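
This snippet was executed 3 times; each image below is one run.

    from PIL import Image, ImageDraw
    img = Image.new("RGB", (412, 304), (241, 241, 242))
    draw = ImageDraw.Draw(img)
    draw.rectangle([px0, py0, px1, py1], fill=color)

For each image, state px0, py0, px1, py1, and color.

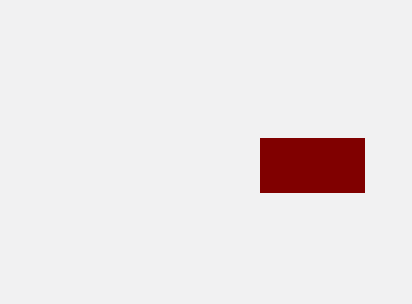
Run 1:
px0 = 260, py0 = 138, px1 = 364, py1 = 192, color = 'maroon'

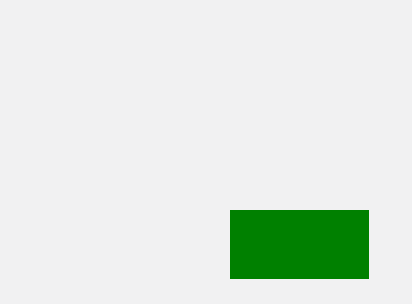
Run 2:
px0 = 230; py0 = 210; px1 = 368; py1 = 278; color = 'green'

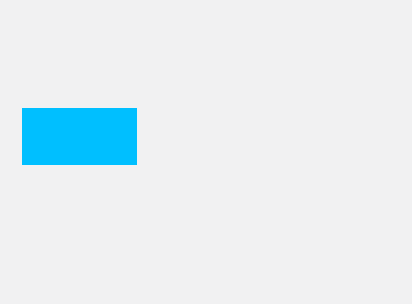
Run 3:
px0 = 22
py0 = 108
px1 = 136
py1 = 164
color = 'deepskyblue'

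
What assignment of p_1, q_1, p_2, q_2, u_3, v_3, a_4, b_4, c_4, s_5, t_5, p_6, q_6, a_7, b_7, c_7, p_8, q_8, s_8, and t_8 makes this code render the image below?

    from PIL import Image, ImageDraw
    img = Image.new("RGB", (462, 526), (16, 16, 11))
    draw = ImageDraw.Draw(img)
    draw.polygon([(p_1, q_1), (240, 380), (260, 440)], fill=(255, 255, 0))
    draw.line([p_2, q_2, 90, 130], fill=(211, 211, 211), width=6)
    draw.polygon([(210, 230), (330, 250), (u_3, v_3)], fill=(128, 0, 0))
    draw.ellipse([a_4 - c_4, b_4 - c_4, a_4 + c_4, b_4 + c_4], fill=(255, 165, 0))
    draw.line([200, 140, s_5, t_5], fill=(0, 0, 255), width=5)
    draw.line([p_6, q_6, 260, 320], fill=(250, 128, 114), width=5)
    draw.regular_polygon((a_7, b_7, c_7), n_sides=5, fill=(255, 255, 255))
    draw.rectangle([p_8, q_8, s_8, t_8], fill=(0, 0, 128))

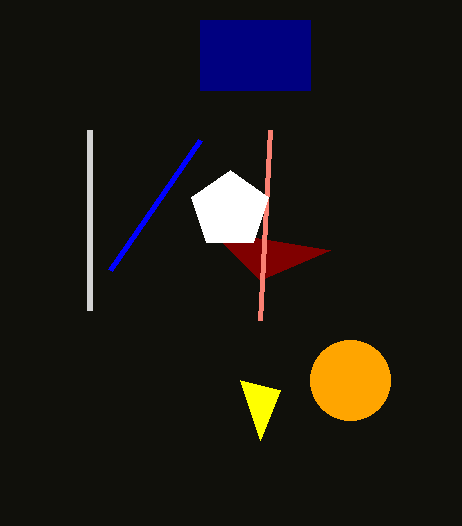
p_1 = 280, q_1 = 390, p_2 = 90, q_2 = 310, u_3 = 260, v_3 = 280, a_4 = 350, b_4 = 380, c_4 = 40, s_5 = 110, t_5 = 270, p_6 = 270, q_6 = 130, a_7 = 230, b_7 = 210, c_7 = 40, p_8 = 200, q_8 = 20, s_8 = 310, t_8 = 90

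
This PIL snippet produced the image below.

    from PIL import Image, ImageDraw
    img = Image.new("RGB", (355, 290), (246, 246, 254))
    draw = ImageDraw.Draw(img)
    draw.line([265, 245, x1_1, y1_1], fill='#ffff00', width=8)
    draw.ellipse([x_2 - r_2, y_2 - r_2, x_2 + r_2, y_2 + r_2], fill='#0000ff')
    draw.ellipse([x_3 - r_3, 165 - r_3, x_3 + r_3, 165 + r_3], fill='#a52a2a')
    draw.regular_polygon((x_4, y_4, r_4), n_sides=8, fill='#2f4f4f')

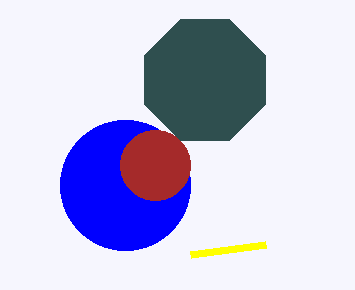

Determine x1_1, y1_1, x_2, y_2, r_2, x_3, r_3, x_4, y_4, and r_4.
x1_1 = 190
y1_1 = 255
x_2 = 125
y_2 = 185
r_2 = 65
x_3 = 155
r_3 = 35
x_4 = 205
y_4 = 80
r_4 = 65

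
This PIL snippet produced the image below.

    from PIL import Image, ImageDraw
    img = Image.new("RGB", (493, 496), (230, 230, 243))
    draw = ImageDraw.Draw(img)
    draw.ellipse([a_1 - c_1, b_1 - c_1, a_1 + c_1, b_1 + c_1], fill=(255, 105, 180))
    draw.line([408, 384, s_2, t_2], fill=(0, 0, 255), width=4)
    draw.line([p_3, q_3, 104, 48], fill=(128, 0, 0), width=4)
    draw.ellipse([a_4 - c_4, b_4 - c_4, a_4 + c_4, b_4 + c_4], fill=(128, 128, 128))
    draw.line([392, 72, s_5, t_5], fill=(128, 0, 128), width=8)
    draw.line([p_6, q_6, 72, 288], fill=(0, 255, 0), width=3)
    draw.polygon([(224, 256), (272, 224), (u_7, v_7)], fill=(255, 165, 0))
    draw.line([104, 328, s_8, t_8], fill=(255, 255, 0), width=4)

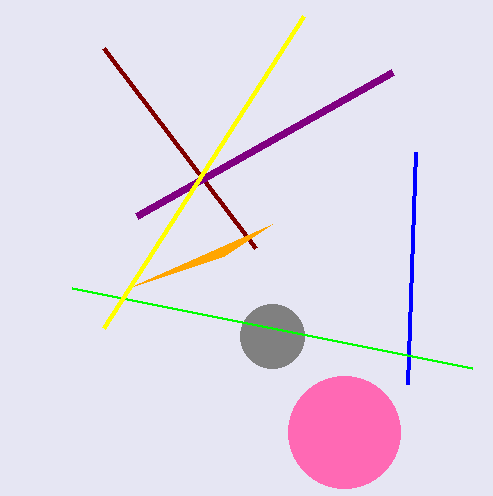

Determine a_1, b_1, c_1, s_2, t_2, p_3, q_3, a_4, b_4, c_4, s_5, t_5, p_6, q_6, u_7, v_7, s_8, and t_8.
a_1 = 344, b_1 = 432, c_1 = 56, s_2 = 416, t_2 = 152, p_3 = 256, q_3 = 248, a_4 = 272, b_4 = 336, c_4 = 32, s_5 = 136, t_5 = 216, p_6 = 472, q_6 = 368, u_7 = 128, v_7 = 288, s_8 = 304, t_8 = 16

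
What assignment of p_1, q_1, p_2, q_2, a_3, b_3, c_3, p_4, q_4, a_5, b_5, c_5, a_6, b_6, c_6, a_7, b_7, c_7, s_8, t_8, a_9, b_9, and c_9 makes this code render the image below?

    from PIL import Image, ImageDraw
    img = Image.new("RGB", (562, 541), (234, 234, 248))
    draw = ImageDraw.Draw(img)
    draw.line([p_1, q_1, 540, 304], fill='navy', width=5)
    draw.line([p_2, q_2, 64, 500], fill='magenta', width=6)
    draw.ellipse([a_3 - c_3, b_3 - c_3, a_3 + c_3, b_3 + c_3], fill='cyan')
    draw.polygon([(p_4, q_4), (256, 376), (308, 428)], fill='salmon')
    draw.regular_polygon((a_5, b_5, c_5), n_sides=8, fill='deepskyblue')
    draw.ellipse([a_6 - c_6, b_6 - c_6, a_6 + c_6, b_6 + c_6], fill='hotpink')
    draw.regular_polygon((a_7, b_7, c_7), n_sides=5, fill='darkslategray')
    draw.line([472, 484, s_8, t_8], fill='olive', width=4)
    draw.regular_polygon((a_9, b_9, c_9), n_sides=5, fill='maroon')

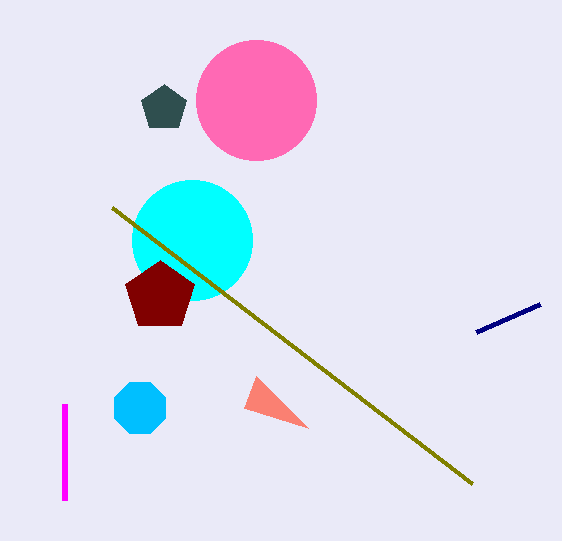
p_1 = 476
q_1 = 332
p_2 = 64
q_2 = 404
a_3 = 192
b_3 = 240
c_3 = 60
p_4 = 244
q_4 = 408
a_5 = 140
b_5 = 408
c_5 = 28
a_6 = 256
b_6 = 100
c_6 = 60
a_7 = 164
b_7 = 108
c_7 = 24
s_8 = 112
t_8 = 208
a_9 = 160
b_9 = 296
c_9 = 36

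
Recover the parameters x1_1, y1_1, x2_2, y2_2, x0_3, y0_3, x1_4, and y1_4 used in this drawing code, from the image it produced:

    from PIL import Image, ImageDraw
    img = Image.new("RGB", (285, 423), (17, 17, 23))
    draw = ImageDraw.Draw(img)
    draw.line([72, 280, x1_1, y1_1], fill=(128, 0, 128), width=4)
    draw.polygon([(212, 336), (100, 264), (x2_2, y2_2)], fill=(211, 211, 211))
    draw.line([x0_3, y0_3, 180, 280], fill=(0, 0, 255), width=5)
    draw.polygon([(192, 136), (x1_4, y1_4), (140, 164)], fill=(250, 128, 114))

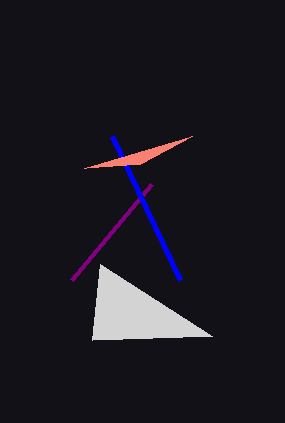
x1_1 = 152; y1_1 = 184; x2_2 = 92; y2_2 = 340; x0_3 = 112; y0_3 = 136; x1_4 = 84; y1_4 = 168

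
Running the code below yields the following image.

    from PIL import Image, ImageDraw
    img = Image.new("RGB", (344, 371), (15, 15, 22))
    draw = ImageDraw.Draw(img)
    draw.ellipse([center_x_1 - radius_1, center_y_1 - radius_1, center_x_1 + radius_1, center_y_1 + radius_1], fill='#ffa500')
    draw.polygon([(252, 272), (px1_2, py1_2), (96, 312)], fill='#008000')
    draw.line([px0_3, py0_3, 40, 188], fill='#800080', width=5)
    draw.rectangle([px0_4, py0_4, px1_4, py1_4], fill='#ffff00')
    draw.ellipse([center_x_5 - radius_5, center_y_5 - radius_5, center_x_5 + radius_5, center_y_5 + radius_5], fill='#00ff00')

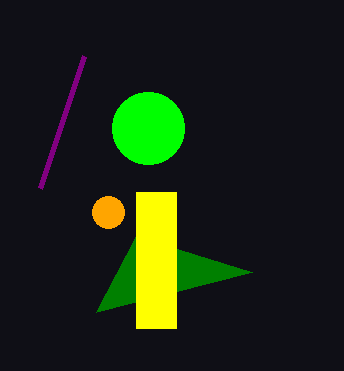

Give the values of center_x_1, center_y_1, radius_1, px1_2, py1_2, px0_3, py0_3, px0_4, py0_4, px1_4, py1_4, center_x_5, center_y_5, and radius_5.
center_x_1 = 108; center_y_1 = 212; radius_1 = 16; px1_2 = 136; py1_2 = 236; px0_3 = 84; py0_3 = 56; px0_4 = 136; py0_4 = 192; px1_4 = 176; py1_4 = 328; center_x_5 = 148; center_y_5 = 128; radius_5 = 36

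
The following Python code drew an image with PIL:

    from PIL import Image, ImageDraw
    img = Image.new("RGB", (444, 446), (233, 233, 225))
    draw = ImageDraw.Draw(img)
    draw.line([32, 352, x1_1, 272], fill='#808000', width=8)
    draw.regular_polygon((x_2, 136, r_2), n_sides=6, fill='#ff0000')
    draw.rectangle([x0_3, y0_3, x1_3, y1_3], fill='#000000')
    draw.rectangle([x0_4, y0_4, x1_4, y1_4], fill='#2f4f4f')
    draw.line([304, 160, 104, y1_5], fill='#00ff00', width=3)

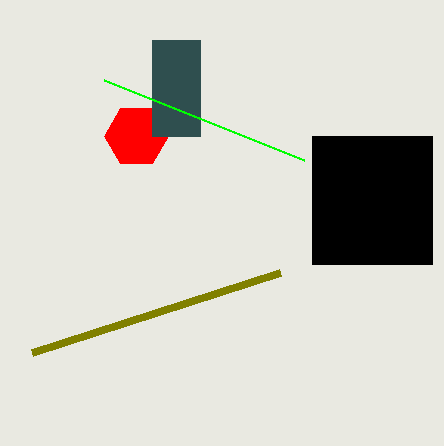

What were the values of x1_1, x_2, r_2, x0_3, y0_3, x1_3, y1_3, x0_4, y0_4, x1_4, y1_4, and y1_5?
x1_1 = 280, x_2 = 136, r_2 = 32, x0_3 = 312, y0_3 = 136, x1_3 = 432, y1_3 = 264, x0_4 = 152, y0_4 = 40, x1_4 = 200, y1_4 = 136, y1_5 = 80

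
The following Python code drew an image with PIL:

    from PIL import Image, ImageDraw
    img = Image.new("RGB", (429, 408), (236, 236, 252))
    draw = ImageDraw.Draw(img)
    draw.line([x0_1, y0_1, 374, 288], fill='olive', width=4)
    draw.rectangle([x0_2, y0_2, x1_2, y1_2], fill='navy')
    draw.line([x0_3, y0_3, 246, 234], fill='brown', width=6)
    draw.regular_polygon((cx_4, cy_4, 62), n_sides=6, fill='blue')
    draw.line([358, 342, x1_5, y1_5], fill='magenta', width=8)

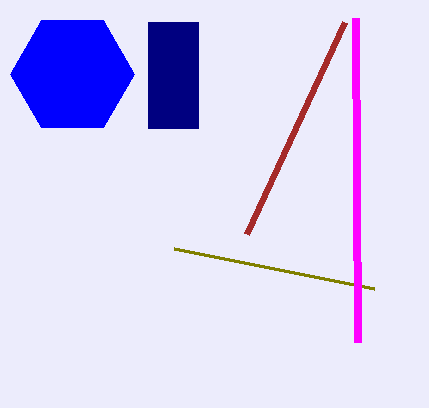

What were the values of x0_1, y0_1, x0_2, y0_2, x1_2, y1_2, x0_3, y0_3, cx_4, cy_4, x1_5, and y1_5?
x0_1 = 174, y0_1 = 248, x0_2 = 148, y0_2 = 22, x1_2 = 198, y1_2 = 128, x0_3 = 344, y0_3 = 22, cx_4 = 72, cy_4 = 74, x1_5 = 356, y1_5 = 18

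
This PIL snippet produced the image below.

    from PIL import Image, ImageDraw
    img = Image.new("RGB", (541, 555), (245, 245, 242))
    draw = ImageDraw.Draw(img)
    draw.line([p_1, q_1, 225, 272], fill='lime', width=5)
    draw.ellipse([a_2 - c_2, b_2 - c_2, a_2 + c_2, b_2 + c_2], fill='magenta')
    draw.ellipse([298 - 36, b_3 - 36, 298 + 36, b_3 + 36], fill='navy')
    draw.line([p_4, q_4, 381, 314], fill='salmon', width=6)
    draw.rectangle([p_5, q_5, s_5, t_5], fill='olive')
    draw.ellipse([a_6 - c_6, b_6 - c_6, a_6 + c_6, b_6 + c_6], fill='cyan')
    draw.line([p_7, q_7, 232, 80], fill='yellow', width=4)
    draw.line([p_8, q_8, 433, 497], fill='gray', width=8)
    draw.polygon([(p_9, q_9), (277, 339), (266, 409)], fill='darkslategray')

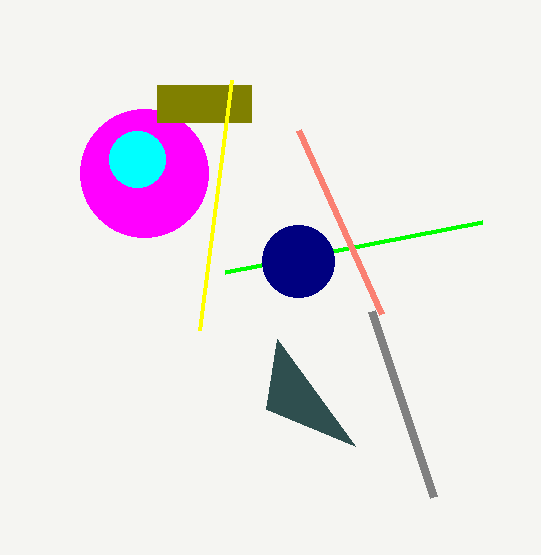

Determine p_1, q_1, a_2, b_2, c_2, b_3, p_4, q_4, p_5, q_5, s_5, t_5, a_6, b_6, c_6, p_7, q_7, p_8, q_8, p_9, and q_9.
p_1 = 482, q_1 = 222, a_2 = 144, b_2 = 173, c_2 = 64, b_3 = 261, p_4 = 298, q_4 = 130, p_5 = 157, q_5 = 85, s_5 = 251, t_5 = 122, a_6 = 137, b_6 = 159, c_6 = 28, p_7 = 200, q_7 = 330, p_8 = 371, q_8 = 311, p_9 = 355, q_9 = 446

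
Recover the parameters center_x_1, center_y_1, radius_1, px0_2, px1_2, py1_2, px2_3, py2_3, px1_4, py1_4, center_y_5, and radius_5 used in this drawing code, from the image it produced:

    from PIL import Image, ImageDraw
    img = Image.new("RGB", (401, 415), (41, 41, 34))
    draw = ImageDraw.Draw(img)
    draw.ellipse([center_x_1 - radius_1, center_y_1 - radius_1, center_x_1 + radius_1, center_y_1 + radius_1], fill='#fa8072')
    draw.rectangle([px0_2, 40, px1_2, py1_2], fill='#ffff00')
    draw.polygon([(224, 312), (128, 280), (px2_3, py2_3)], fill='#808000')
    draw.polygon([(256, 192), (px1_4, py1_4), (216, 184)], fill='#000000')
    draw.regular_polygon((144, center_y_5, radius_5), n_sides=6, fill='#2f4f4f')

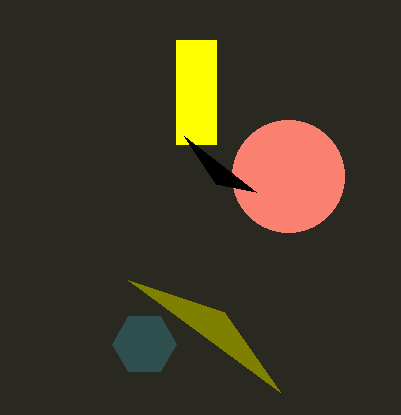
center_x_1 = 288; center_y_1 = 176; radius_1 = 56; px0_2 = 176; px1_2 = 216; py1_2 = 144; px2_3 = 280; py2_3 = 392; px1_4 = 184; py1_4 = 136; center_y_5 = 344; radius_5 = 32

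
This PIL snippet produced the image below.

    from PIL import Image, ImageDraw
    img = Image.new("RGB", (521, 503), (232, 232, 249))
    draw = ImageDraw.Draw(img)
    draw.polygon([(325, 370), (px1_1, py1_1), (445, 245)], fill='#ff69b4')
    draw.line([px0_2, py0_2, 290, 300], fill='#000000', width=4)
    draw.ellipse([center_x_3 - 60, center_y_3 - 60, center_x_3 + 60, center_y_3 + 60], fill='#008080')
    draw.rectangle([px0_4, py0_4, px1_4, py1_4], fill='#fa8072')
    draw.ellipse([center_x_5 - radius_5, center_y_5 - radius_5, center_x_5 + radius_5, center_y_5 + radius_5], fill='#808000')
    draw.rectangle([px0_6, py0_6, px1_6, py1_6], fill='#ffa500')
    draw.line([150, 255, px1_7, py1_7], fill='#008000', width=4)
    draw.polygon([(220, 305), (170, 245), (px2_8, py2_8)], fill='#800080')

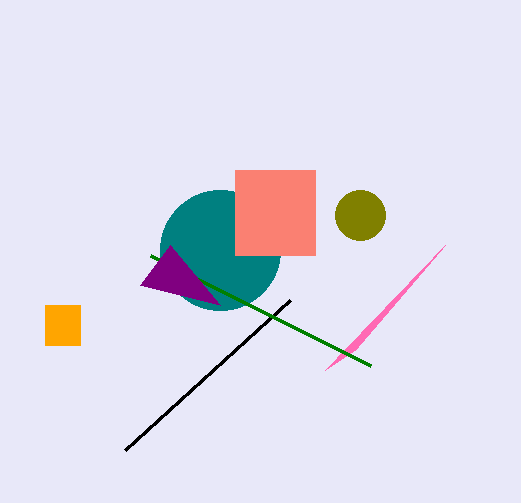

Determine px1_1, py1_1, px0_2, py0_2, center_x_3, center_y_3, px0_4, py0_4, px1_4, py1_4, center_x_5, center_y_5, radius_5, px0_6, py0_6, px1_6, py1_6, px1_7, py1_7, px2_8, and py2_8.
px1_1 = 355, py1_1 = 350, px0_2 = 125, py0_2 = 450, center_x_3 = 220, center_y_3 = 250, px0_4 = 235, py0_4 = 170, px1_4 = 315, py1_4 = 255, center_x_5 = 360, center_y_5 = 215, radius_5 = 25, px0_6 = 45, py0_6 = 305, px1_6 = 80, py1_6 = 345, px1_7 = 370, py1_7 = 365, px2_8 = 140, py2_8 = 285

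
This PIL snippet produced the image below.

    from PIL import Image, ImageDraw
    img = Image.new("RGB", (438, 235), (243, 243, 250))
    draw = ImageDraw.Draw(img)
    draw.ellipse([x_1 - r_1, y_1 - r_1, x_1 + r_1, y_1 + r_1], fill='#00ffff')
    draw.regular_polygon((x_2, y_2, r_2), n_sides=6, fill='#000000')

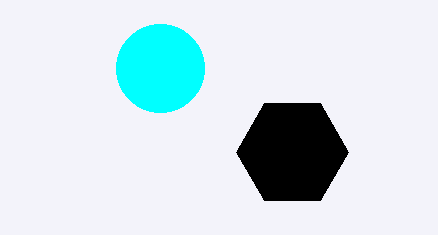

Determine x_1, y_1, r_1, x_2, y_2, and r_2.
x_1 = 160; y_1 = 68; r_1 = 44; x_2 = 292; y_2 = 152; r_2 = 56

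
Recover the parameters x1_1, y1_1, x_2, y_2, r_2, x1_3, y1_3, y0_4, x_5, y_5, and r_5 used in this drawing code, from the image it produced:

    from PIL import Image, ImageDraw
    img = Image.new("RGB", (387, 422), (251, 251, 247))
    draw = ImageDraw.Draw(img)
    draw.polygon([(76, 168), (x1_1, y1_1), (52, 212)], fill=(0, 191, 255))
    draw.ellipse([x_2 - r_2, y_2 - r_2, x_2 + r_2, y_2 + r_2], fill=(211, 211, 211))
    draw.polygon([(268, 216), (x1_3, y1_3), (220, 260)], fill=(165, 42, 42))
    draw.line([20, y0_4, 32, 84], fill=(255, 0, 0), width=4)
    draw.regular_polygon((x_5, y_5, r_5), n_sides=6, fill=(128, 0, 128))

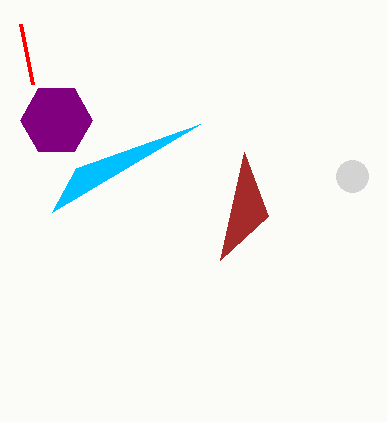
x1_1 = 200, y1_1 = 124, x_2 = 352, y_2 = 176, r_2 = 16, x1_3 = 244, y1_3 = 152, y0_4 = 24, x_5 = 56, y_5 = 120, r_5 = 36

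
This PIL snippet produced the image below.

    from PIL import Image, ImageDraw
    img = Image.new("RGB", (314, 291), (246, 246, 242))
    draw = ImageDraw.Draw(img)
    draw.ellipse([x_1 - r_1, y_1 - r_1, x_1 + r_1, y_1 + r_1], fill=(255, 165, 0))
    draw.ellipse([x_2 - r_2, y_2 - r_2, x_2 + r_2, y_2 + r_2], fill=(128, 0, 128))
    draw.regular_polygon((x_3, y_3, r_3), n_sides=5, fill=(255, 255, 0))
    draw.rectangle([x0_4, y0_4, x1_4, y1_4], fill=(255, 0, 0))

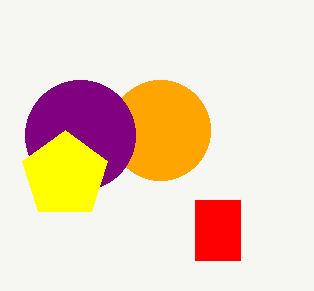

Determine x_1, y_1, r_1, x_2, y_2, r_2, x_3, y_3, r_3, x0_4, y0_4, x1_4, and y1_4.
x_1 = 160, y_1 = 130, r_1 = 50, x_2 = 80, y_2 = 135, r_2 = 55, x_3 = 65, y_3 = 175, r_3 = 45, x0_4 = 195, y0_4 = 200, x1_4 = 240, y1_4 = 260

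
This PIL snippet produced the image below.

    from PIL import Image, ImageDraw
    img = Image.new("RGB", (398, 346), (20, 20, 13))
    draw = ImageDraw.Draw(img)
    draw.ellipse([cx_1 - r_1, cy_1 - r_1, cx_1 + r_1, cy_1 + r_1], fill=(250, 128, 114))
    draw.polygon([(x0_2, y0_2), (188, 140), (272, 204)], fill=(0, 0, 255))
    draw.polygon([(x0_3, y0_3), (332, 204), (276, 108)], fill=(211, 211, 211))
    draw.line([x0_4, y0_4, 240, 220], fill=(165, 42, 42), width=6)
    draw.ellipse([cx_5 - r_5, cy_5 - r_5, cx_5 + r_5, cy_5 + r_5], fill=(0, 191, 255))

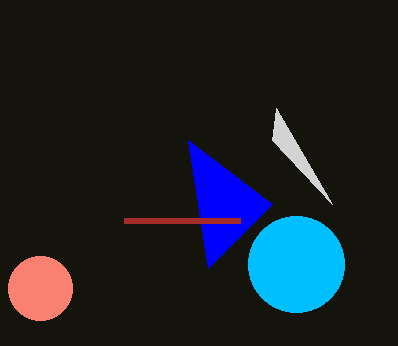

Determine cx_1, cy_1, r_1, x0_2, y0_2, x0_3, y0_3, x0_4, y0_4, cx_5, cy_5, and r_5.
cx_1 = 40; cy_1 = 288; r_1 = 32; x0_2 = 208; y0_2 = 268; x0_3 = 272; y0_3 = 140; x0_4 = 124; y0_4 = 220; cx_5 = 296; cy_5 = 264; r_5 = 48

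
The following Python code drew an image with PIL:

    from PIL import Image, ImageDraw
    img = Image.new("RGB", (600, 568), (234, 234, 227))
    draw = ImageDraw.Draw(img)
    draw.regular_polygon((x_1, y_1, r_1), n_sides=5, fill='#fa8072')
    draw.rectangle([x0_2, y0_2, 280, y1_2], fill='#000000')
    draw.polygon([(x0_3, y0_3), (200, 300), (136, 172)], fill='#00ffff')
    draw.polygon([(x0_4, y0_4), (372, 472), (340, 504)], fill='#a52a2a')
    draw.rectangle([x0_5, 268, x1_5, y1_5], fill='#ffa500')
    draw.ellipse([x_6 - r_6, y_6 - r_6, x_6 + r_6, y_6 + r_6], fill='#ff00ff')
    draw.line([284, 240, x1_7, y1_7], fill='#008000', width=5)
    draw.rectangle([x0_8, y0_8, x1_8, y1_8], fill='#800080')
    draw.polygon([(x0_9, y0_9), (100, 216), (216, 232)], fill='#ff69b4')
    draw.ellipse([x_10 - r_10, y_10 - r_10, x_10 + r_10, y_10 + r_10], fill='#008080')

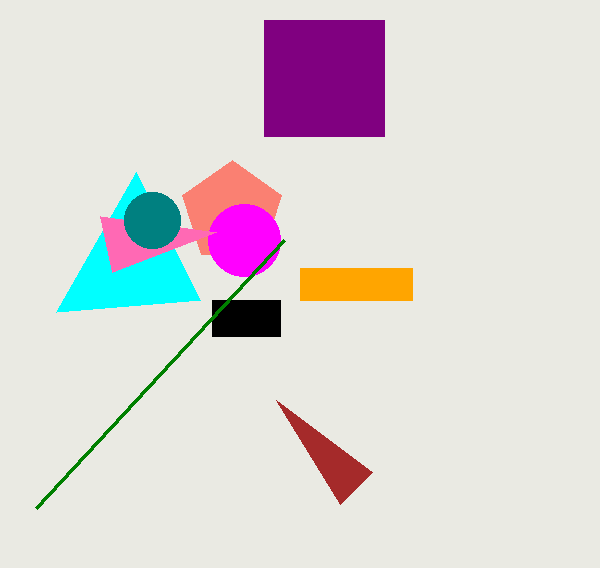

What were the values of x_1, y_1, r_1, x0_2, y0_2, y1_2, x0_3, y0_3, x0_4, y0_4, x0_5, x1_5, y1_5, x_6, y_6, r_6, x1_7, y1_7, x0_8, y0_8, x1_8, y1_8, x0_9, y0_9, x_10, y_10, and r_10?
x_1 = 232, y_1 = 212, r_1 = 52, x0_2 = 212, y0_2 = 300, y1_2 = 336, x0_3 = 56, y0_3 = 312, x0_4 = 276, y0_4 = 400, x0_5 = 300, x1_5 = 412, y1_5 = 300, x_6 = 244, y_6 = 240, r_6 = 36, x1_7 = 36, y1_7 = 508, x0_8 = 264, y0_8 = 20, x1_8 = 384, y1_8 = 136, x0_9 = 112, y0_9 = 272, x_10 = 152, y_10 = 220, r_10 = 28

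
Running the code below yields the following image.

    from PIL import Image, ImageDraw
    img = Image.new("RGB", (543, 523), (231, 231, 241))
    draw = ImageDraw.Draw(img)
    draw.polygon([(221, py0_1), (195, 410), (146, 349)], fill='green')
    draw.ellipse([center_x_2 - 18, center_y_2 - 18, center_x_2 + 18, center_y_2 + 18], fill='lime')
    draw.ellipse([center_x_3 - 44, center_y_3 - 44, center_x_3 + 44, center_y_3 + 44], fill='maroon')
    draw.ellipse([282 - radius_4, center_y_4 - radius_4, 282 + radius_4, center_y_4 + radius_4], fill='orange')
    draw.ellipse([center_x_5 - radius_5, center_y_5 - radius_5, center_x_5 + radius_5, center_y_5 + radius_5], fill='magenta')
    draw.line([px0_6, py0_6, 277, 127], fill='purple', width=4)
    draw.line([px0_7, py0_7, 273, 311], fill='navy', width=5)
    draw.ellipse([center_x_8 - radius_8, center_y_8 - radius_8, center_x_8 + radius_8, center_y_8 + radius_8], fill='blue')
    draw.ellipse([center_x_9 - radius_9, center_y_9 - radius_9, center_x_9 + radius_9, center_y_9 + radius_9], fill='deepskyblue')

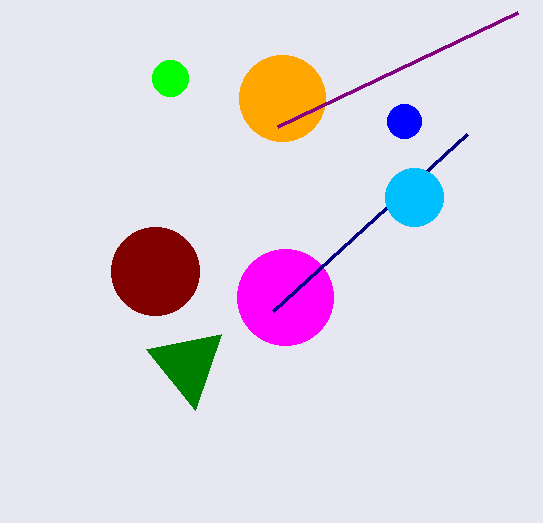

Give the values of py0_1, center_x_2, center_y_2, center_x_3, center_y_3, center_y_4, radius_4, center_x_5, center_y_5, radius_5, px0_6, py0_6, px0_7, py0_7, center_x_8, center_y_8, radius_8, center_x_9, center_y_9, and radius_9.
py0_1 = 334
center_x_2 = 170
center_y_2 = 78
center_x_3 = 155
center_y_3 = 271
center_y_4 = 98
radius_4 = 43
center_x_5 = 285
center_y_5 = 297
radius_5 = 48
px0_6 = 517
py0_6 = 13
px0_7 = 467
py0_7 = 134
center_x_8 = 404
center_y_8 = 121
radius_8 = 17
center_x_9 = 414
center_y_9 = 197
radius_9 = 29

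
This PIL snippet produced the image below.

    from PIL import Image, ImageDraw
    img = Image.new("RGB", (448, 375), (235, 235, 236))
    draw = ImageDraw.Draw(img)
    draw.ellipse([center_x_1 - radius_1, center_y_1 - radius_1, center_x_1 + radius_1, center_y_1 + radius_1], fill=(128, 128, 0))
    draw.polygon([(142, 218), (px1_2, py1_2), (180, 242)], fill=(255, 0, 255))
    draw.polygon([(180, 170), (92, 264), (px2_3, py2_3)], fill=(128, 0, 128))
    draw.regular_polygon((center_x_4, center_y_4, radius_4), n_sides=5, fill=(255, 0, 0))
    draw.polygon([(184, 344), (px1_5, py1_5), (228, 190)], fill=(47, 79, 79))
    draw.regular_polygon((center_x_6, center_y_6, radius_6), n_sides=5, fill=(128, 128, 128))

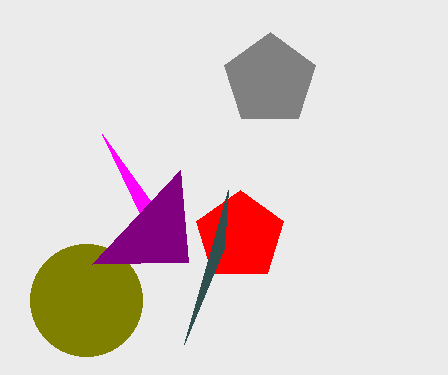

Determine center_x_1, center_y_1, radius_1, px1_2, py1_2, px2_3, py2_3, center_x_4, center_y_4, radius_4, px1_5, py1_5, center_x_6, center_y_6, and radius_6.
center_x_1 = 86
center_y_1 = 300
radius_1 = 56
px1_2 = 102
py1_2 = 134
px2_3 = 188
py2_3 = 262
center_x_4 = 240
center_y_4 = 236
radius_4 = 46
px1_5 = 224
py1_5 = 248
center_x_6 = 270
center_y_6 = 80
radius_6 = 48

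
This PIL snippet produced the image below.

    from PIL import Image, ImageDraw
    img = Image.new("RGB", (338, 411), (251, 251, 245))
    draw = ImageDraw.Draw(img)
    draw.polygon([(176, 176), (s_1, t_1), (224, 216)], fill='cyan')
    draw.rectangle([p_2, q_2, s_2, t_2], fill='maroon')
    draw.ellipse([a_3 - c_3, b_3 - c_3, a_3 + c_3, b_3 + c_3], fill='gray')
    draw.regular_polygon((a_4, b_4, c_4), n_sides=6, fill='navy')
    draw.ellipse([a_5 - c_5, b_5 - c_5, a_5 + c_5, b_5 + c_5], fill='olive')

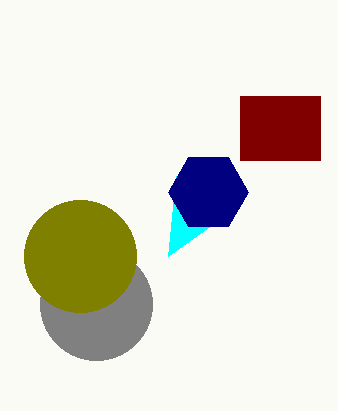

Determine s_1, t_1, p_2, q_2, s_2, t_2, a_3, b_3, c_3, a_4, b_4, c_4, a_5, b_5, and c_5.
s_1 = 168; t_1 = 256; p_2 = 240; q_2 = 96; s_2 = 320; t_2 = 160; a_3 = 96; b_3 = 304; c_3 = 56; a_4 = 208; b_4 = 192; c_4 = 40; a_5 = 80; b_5 = 256; c_5 = 56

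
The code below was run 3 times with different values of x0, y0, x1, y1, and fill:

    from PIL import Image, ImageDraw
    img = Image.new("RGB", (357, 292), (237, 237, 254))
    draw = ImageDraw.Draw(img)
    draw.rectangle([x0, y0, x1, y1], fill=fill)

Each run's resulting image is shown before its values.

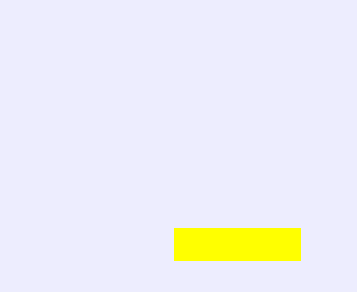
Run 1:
x0 = 174; y0 = 228; x1 = 300; y1 = 260; fill = 'yellow'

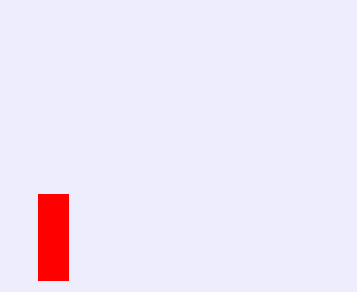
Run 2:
x0 = 38
y0 = 194
x1 = 68
y1 = 280
fill = 'red'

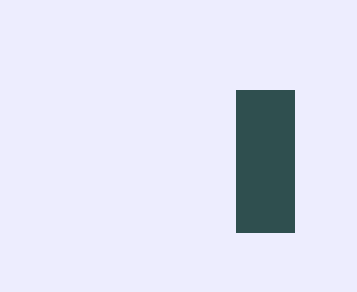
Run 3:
x0 = 236, y0 = 90, x1 = 294, y1 = 232, fill = 'darkslategray'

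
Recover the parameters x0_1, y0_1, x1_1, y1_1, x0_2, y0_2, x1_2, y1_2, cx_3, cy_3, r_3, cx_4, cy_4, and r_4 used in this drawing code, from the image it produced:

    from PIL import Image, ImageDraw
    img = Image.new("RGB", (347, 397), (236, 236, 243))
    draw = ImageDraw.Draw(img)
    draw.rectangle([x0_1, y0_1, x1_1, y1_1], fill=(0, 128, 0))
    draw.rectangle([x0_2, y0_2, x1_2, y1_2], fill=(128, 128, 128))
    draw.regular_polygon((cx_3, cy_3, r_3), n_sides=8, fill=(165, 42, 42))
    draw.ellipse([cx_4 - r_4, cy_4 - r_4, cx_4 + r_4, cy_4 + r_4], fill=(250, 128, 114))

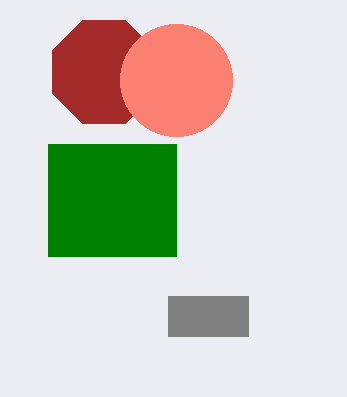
x0_1 = 48
y0_1 = 144
x1_1 = 176
y1_1 = 256
x0_2 = 168
y0_2 = 296
x1_2 = 248
y1_2 = 336
cx_3 = 104
cy_3 = 72
r_3 = 56
cx_4 = 176
cy_4 = 80
r_4 = 56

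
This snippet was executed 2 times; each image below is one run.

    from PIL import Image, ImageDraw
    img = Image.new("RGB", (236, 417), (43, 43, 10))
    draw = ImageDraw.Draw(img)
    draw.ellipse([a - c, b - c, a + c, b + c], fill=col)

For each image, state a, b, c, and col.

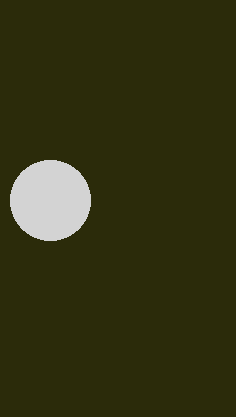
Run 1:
a = 50, b = 200, c = 40, col = 'lightgray'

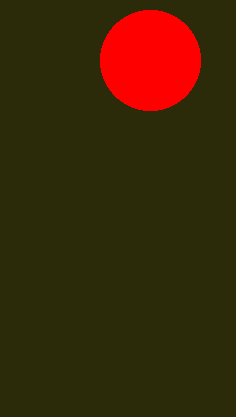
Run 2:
a = 150; b = 60; c = 50; col = 'red'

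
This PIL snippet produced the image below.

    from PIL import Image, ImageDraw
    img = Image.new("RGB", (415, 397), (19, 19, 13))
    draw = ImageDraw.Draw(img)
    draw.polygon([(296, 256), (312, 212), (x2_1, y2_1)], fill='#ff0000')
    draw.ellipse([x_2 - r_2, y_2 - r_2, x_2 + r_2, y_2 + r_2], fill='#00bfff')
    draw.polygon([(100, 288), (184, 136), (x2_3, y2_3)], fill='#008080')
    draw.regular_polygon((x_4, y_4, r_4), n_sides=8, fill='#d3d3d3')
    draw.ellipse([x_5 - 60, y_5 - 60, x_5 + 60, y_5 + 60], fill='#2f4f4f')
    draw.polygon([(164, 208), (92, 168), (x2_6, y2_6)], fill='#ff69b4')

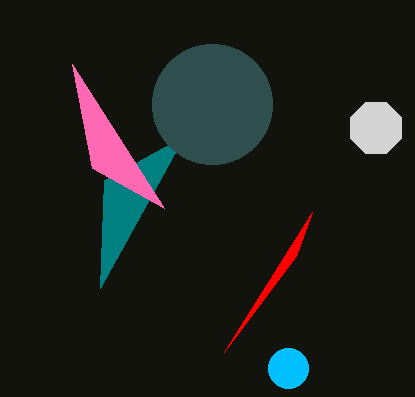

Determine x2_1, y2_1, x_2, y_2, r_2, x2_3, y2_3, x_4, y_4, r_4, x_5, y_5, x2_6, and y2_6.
x2_1 = 224
y2_1 = 352
x_2 = 288
y_2 = 368
r_2 = 20
x2_3 = 104
y2_3 = 180
x_4 = 376
y_4 = 128
r_4 = 28
x_5 = 212
y_5 = 104
x2_6 = 72
y2_6 = 64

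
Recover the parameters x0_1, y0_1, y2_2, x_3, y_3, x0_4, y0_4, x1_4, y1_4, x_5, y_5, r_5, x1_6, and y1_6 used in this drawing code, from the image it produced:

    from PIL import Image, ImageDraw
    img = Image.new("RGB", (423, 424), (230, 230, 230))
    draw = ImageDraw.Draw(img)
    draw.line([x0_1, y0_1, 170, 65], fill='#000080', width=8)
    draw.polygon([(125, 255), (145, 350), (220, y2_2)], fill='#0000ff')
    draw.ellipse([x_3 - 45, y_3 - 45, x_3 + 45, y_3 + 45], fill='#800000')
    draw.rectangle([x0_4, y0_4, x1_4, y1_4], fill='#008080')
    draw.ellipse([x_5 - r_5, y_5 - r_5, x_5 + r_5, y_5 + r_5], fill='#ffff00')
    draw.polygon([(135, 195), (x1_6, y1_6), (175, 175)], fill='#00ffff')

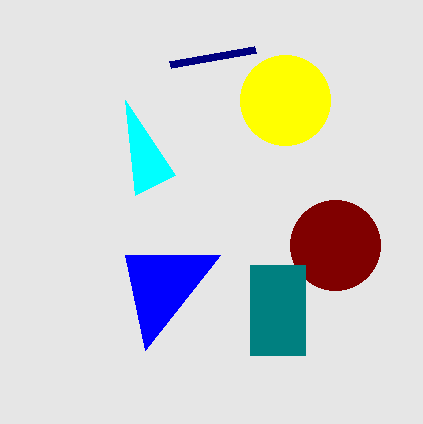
x0_1 = 255; y0_1 = 50; y2_2 = 255; x_3 = 335; y_3 = 245; x0_4 = 250; y0_4 = 265; x1_4 = 305; y1_4 = 355; x_5 = 285; y_5 = 100; r_5 = 45; x1_6 = 125; y1_6 = 100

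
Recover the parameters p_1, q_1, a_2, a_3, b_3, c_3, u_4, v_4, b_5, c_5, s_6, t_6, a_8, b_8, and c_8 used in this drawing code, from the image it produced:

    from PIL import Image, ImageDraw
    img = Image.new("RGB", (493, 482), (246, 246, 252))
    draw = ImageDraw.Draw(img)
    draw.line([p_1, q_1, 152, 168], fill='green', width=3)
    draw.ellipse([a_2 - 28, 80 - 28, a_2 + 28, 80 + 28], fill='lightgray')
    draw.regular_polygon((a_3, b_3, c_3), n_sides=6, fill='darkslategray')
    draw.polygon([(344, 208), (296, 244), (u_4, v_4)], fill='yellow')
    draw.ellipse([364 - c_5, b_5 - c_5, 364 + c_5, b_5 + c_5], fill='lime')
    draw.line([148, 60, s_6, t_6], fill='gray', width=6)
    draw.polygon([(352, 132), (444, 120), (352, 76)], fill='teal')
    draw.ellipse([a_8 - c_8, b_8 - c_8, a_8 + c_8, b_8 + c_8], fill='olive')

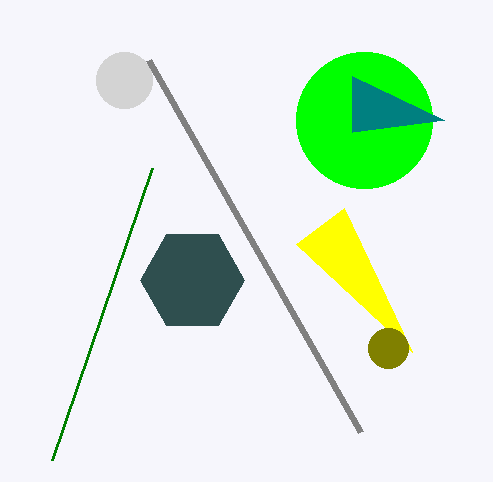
p_1 = 52
q_1 = 460
a_2 = 124
a_3 = 192
b_3 = 280
c_3 = 52
u_4 = 412
v_4 = 352
b_5 = 120
c_5 = 68
s_6 = 360
t_6 = 432
a_8 = 388
b_8 = 348
c_8 = 20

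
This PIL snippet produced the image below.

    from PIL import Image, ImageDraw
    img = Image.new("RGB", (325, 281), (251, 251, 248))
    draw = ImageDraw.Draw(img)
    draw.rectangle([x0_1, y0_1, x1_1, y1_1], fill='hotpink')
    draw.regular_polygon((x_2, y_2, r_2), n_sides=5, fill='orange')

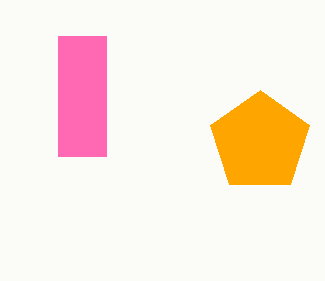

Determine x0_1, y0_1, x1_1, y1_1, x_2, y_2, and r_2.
x0_1 = 58, y0_1 = 36, x1_1 = 106, y1_1 = 156, x_2 = 260, y_2 = 142, r_2 = 52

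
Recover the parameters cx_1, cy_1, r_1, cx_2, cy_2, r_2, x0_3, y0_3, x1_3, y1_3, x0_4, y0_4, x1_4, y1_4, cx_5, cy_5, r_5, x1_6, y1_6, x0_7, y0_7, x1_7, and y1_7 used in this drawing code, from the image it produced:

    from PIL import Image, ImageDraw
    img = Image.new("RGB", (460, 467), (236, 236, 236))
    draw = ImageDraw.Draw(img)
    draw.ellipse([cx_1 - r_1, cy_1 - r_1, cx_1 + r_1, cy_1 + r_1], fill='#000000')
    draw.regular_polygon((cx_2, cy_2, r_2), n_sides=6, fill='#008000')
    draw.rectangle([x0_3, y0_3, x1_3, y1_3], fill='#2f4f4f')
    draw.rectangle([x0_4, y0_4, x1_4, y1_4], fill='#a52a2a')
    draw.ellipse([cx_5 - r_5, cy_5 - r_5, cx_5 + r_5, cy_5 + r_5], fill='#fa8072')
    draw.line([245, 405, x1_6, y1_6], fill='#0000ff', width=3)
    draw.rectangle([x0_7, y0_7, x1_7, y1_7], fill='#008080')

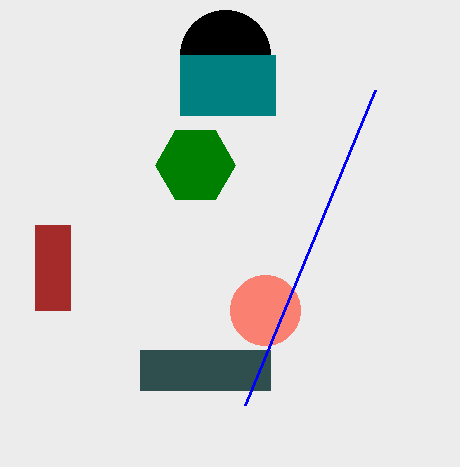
cx_1 = 225, cy_1 = 55, r_1 = 45, cx_2 = 195, cy_2 = 165, r_2 = 40, x0_3 = 140, y0_3 = 350, x1_3 = 270, y1_3 = 390, x0_4 = 35, y0_4 = 225, x1_4 = 70, y1_4 = 310, cx_5 = 265, cy_5 = 310, r_5 = 35, x1_6 = 375, y1_6 = 90, x0_7 = 180, y0_7 = 55, x1_7 = 275, y1_7 = 115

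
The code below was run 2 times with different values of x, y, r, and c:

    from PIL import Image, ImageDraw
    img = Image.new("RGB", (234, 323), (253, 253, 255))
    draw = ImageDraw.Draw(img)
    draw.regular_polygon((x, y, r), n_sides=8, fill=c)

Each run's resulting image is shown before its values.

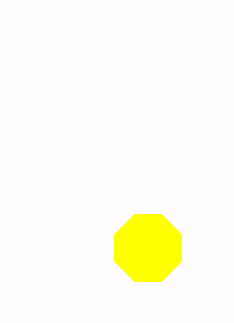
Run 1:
x = 148, y = 248, r = 36, c = 'yellow'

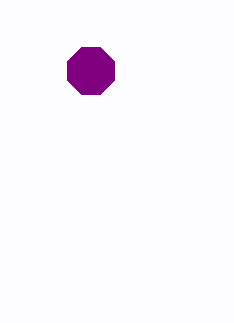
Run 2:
x = 91
y = 71
r = 25
c = 'purple'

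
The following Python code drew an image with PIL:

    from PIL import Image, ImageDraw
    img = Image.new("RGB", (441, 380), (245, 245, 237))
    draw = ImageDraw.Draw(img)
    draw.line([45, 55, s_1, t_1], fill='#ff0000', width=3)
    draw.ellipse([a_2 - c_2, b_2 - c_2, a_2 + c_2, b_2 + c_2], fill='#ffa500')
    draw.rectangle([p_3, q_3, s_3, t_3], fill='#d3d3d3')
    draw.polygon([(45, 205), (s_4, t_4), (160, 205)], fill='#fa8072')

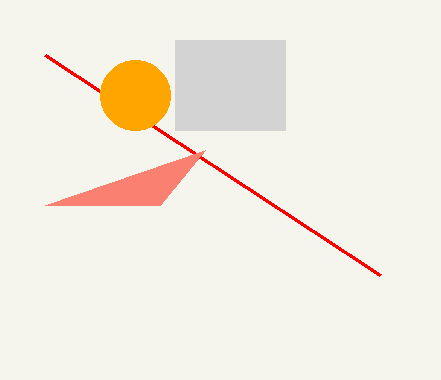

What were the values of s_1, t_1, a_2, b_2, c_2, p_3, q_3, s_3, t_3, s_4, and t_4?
s_1 = 380; t_1 = 275; a_2 = 135; b_2 = 95; c_2 = 35; p_3 = 175; q_3 = 40; s_3 = 285; t_3 = 130; s_4 = 205; t_4 = 150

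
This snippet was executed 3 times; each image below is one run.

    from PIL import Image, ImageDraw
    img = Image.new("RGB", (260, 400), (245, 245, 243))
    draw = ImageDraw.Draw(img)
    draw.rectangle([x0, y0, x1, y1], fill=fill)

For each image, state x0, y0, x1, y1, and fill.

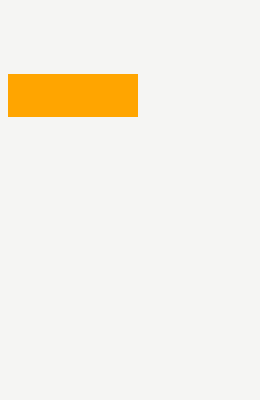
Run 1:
x0 = 8; y0 = 74; x1 = 137; y1 = 116; fill = 'orange'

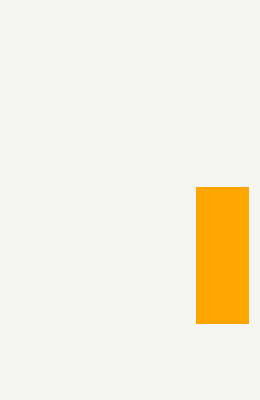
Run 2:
x0 = 196
y0 = 187
x1 = 248
y1 = 323
fill = 'orange'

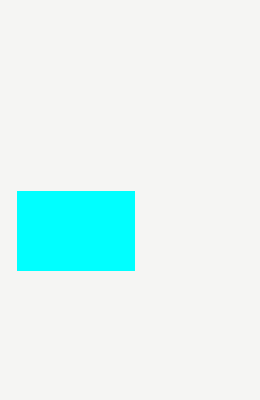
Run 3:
x0 = 17
y0 = 191
x1 = 134
y1 = 270
fill = 'cyan'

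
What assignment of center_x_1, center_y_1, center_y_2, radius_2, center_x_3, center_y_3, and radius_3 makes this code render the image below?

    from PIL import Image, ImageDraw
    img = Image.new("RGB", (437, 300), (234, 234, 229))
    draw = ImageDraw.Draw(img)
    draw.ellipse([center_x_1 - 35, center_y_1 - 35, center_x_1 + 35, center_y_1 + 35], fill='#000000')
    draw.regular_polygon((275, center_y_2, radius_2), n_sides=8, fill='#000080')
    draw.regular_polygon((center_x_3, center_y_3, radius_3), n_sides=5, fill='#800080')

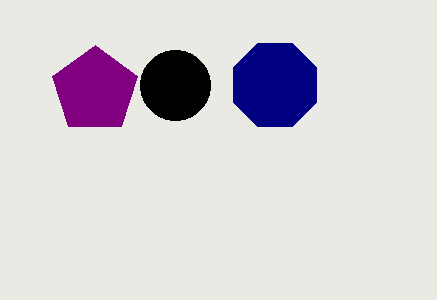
center_x_1 = 175, center_y_1 = 85, center_y_2 = 85, radius_2 = 45, center_x_3 = 95, center_y_3 = 90, radius_3 = 45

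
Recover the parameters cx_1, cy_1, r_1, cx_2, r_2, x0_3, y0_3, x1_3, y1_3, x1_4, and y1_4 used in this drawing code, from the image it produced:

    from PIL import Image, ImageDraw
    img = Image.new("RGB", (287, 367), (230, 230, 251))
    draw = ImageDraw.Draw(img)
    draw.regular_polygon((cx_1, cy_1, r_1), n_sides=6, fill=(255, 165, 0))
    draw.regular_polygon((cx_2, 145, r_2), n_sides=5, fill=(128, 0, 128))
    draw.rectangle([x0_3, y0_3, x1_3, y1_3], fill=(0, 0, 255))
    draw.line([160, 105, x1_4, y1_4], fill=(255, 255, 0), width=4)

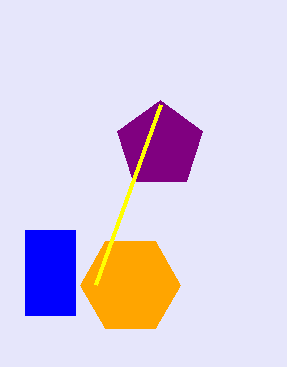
cx_1 = 130; cy_1 = 285; r_1 = 50; cx_2 = 160; r_2 = 45; x0_3 = 25; y0_3 = 230; x1_3 = 75; y1_3 = 315; x1_4 = 95; y1_4 = 285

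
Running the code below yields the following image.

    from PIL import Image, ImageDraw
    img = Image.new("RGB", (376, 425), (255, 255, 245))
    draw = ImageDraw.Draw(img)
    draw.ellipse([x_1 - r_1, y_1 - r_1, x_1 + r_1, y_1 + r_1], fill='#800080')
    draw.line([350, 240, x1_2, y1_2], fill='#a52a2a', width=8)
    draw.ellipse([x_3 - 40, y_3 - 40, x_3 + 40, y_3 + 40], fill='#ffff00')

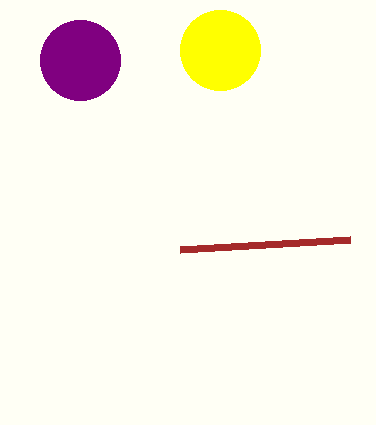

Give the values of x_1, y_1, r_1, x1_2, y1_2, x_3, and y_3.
x_1 = 80; y_1 = 60; r_1 = 40; x1_2 = 180; y1_2 = 250; x_3 = 220; y_3 = 50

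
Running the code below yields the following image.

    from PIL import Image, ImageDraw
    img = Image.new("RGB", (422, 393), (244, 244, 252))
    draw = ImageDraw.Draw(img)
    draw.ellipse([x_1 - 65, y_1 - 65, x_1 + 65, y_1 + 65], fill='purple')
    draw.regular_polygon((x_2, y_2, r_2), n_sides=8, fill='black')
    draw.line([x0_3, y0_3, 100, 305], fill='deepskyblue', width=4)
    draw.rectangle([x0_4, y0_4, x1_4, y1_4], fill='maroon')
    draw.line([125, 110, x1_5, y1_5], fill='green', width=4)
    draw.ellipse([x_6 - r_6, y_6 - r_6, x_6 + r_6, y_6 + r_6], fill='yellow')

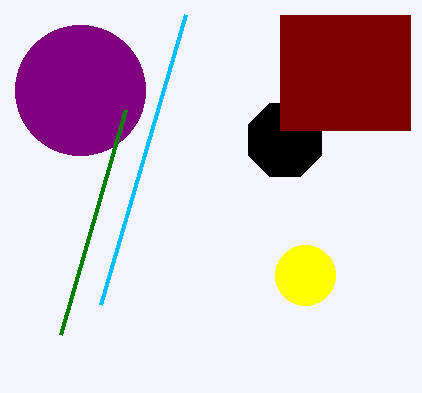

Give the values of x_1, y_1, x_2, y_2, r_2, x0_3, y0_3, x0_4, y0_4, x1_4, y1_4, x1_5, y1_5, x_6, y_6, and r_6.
x_1 = 80; y_1 = 90; x_2 = 285; y_2 = 140; r_2 = 40; x0_3 = 185; y0_3 = 15; x0_4 = 280; y0_4 = 15; x1_4 = 410; y1_4 = 130; x1_5 = 60; y1_5 = 335; x_6 = 305; y_6 = 275; r_6 = 30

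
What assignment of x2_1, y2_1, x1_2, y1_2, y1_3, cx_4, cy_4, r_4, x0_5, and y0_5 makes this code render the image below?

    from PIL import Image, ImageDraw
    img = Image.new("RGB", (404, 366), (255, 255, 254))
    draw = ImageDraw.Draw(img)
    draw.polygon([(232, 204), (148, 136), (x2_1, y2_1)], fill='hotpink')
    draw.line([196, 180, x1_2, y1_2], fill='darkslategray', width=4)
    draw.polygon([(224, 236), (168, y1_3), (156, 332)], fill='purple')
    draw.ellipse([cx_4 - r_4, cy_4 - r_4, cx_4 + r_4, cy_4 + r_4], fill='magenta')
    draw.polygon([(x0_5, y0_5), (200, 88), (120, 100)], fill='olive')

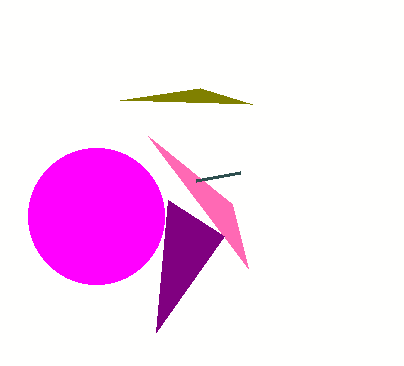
x2_1 = 248, y2_1 = 268, x1_2 = 240, y1_2 = 172, y1_3 = 200, cx_4 = 96, cy_4 = 216, r_4 = 68, x0_5 = 252, y0_5 = 104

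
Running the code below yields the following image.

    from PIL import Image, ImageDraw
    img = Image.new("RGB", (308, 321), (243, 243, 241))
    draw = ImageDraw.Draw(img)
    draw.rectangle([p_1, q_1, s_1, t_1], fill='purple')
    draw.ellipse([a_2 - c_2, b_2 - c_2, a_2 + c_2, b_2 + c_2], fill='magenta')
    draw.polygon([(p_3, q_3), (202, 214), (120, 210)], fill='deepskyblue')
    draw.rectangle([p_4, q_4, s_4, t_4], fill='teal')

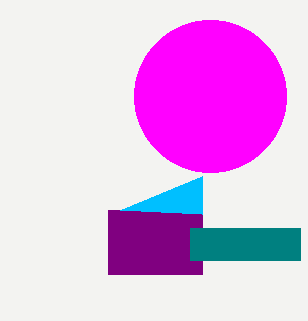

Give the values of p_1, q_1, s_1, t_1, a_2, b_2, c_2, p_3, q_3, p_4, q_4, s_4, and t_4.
p_1 = 108
q_1 = 210
s_1 = 202
t_1 = 274
a_2 = 210
b_2 = 96
c_2 = 76
p_3 = 202
q_3 = 176
p_4 = 190
q_4 = 228
s_4 = 300
t_4 = 260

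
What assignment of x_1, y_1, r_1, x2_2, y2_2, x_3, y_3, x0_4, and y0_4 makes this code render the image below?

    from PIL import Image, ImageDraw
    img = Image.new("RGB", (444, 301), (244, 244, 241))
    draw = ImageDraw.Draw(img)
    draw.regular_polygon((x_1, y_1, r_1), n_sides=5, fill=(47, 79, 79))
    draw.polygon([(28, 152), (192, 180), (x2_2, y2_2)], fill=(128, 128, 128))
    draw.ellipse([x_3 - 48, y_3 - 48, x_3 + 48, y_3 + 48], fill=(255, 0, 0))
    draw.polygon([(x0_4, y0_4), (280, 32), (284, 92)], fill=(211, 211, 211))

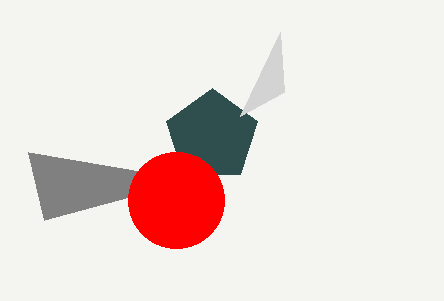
x_1 = 212
y_1 = 136
r_1 = 48
x2_2 = 44
y2_2 = 220
x_3 = 176
y_3 = 200
x0_4 = 240
y0_4 = 116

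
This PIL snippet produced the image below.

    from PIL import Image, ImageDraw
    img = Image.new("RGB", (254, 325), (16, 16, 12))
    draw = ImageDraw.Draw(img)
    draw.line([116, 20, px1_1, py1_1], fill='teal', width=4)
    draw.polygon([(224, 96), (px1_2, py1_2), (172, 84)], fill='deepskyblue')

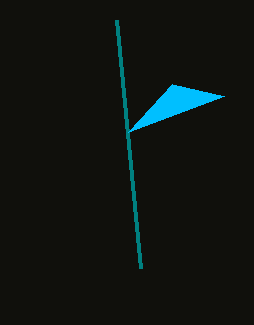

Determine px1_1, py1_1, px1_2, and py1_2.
px1_1 = 140
py1_1 = 268
px1_2 = 128
py1_2 = 132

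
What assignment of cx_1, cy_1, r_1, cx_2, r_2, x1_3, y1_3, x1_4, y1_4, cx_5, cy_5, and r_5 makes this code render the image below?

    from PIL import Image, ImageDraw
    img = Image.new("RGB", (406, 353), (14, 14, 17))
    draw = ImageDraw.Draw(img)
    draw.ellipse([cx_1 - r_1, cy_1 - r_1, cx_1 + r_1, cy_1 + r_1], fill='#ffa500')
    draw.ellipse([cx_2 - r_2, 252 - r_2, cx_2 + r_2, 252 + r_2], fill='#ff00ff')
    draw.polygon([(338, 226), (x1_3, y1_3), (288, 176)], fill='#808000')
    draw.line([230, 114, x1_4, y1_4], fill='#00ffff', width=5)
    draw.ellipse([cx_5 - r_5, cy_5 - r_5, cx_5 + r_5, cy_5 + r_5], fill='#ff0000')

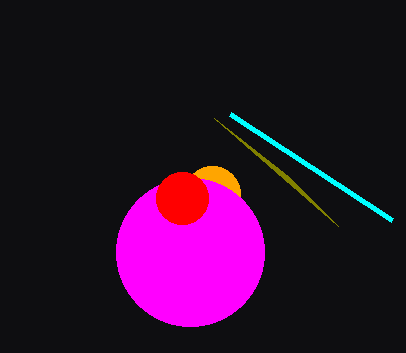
cx_1 = 212; cy_1 = 194; r_1 = 28; cx_2 = 190; r_2 = 74; x1_3 = 214; y1_3 = 118; x1_4 = 392; y1_4 = 220; cx_5 = 182; cy_5 = 198; r_5 = 26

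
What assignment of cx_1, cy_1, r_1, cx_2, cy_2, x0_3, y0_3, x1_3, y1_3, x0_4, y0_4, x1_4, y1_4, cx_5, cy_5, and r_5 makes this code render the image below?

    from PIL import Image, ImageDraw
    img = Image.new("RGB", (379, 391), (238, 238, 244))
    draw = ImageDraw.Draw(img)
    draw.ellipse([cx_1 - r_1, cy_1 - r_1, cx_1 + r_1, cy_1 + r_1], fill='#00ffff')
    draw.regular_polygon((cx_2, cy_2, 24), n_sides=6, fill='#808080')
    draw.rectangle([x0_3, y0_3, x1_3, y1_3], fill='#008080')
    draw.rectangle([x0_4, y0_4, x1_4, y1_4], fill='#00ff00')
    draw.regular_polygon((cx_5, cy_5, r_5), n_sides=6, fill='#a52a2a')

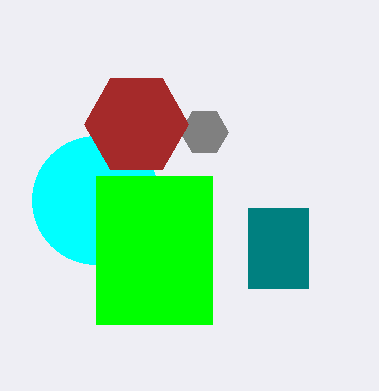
cx_1 = 96, cy_1 = 200, r_1 = 64, cx_2 = 204, cy_2 = 132, x0_3 = 248, y0_3 = 208, x1_3 = 308, y1_3 = 288, x0_4 = 96, y0_4 = 176, x1_4 = 212, y1_4 = 324, cx_5 = 136, cy_5 = 124, r_5 = 52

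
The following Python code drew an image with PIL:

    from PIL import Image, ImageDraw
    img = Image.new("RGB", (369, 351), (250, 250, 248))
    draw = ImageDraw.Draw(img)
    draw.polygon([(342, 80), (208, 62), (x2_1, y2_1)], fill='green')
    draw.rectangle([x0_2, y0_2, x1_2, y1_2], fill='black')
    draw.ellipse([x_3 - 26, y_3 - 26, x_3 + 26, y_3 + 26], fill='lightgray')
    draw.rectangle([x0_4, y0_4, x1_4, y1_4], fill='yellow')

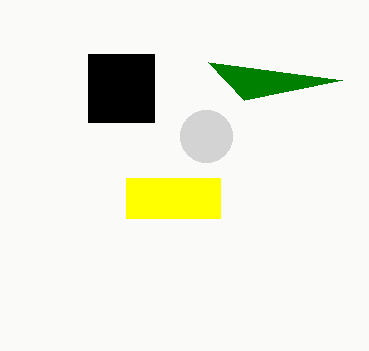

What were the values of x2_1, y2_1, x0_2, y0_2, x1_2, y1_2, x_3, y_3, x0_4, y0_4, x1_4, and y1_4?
x2_1 = 244, y2_1 = 100, x0_2 = 88, y0_2 = 54, x1_2 = 154, y1_2 = 122, x_3 = 206, y_3 = 136, x0_4 = 126, y0_4 = 178, x1_4 = 220, y1_4 = 218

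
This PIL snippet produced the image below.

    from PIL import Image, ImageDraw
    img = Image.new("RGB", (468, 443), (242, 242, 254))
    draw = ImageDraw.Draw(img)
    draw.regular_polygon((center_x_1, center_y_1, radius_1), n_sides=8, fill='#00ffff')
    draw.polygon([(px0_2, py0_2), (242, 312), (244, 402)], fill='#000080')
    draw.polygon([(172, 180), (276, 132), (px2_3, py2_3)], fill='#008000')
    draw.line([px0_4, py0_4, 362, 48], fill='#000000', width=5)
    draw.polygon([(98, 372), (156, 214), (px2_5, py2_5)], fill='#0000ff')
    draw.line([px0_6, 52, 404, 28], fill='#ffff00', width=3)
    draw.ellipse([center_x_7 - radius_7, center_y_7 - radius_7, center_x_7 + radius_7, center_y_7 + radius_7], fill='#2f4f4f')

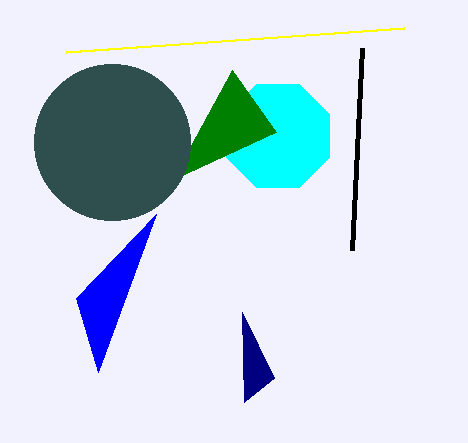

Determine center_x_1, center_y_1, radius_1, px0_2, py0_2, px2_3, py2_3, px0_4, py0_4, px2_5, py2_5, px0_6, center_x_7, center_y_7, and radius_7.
center_x_1 = 278; center_y_1 = 136; radius_1 = 56; px0_2 = 274; py0_2 = 378; px2_3 = 232; py2_3 = 70; px0_4 = 352; py0_4 = 250; px2_5 = 76; py2_5 = 298; px0_6 = 66; center_x_7 = 112; center_y_7 = 142; radius_7 = 78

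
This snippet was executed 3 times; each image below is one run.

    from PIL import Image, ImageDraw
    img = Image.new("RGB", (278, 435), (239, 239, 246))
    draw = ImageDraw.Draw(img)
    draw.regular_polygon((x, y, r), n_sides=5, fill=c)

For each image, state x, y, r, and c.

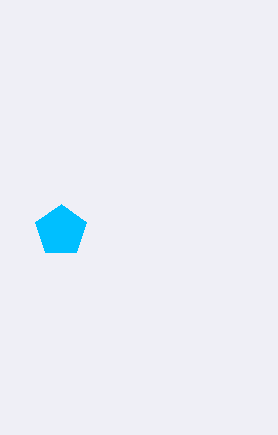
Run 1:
x = 61, y = 231, r = 27, c = 'deepskyblue'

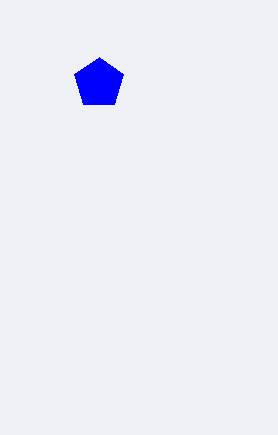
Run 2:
x = 99, y = 83, r = 26, c = 'blue'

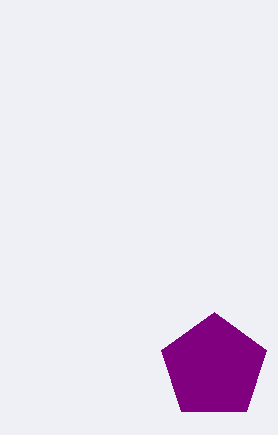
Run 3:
x = 214; y = 367; r = 55; c = 'purple'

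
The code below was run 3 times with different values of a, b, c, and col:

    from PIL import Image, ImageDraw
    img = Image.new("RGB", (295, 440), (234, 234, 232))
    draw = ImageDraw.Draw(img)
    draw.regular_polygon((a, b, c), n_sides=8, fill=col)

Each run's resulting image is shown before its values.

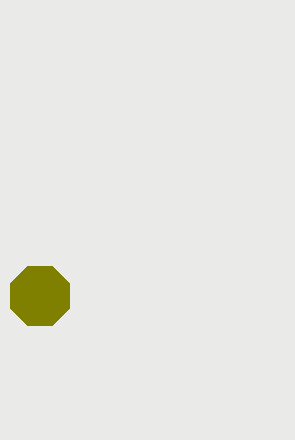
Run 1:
a = 40, b = 296, c = 32, col = 'olive'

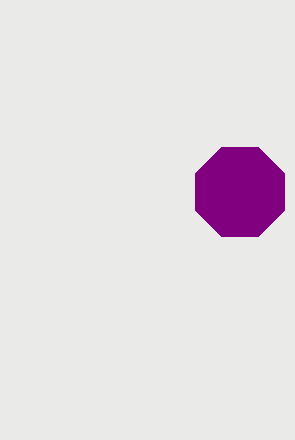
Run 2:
a = 240, b = 192, c = 48, col = 'purple'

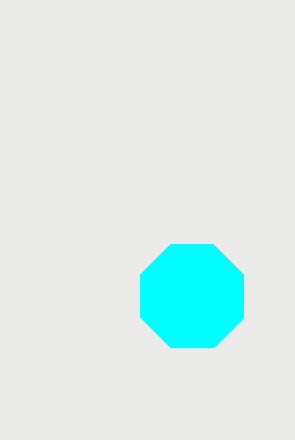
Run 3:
a = 192; b = 296; c = 56; col = 'cyan'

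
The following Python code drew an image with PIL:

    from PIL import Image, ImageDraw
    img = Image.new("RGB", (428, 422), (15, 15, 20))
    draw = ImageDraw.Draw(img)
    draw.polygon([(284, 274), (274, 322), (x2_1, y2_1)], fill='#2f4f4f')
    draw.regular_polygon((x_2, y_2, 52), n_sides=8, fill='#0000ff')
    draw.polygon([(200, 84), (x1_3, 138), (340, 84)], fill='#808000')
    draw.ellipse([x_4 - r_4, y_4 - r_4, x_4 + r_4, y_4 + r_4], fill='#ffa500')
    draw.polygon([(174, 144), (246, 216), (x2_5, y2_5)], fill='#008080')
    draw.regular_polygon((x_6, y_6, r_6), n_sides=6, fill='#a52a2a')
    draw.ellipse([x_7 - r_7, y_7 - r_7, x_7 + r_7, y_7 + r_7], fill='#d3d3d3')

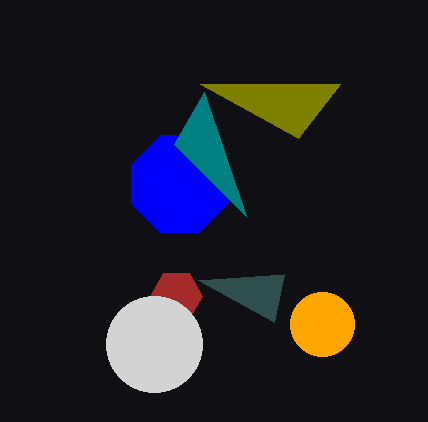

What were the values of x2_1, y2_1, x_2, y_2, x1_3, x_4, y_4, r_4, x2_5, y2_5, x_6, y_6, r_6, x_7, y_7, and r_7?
x2_1 = 198
y2_1 = 280
x_2 = 180
y_2 = 184
x1_3 = 298
x_4 = 322
y_4 = 324
r_4 = 32
x2_5 = 204
y2_5 = 92
x_6 = 176
y_6 = 296
r_6 = 26
x_7 = 154
y_7 = 344
r_7 = 48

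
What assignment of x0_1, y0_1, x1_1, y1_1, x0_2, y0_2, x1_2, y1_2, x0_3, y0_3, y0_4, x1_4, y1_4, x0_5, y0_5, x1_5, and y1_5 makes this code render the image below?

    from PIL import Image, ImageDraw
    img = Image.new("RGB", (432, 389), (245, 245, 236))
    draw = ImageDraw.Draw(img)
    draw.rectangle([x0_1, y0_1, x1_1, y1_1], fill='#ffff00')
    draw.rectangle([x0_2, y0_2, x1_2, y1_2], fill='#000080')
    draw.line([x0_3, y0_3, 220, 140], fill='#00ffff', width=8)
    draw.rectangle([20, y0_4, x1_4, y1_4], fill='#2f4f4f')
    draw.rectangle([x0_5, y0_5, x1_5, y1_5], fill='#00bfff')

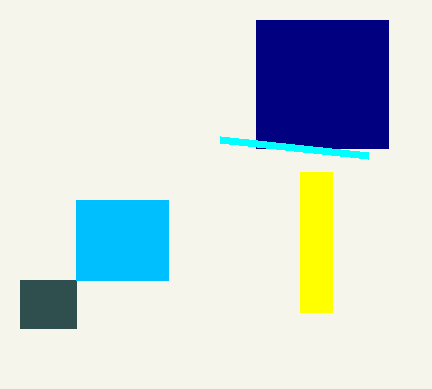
x0_1 = 300, y0_1 = 172, x1_1 = 332, y1_1 = 312, x0_2 = 256, y0_2 = 20, x1_2 = 388, y1_2 = 148, x0_3 = 368, y0_3 = 156, y0_4 = 280, x1_4 = 76, y1_4 = 328, x0_5 = 76, y0_5 = 200, x1_5 = 168, y1_5 = 280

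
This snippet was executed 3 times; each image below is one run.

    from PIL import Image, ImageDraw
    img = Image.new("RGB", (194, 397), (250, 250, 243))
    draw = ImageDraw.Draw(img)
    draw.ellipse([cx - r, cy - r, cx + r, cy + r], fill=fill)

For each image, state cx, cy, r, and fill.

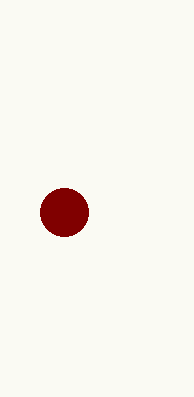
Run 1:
cx = 64
cy = 212
r = 24
fill = 'maroon'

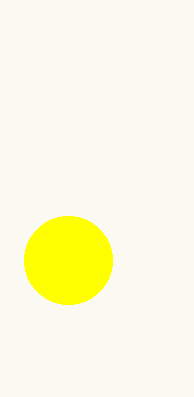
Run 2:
cx = 68, cy = 260, r = 44, fill = 'yellow'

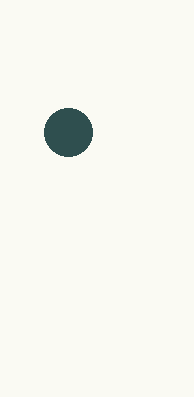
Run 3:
cx = 68
cy = 132
r = 24
fill = 'darkslategray'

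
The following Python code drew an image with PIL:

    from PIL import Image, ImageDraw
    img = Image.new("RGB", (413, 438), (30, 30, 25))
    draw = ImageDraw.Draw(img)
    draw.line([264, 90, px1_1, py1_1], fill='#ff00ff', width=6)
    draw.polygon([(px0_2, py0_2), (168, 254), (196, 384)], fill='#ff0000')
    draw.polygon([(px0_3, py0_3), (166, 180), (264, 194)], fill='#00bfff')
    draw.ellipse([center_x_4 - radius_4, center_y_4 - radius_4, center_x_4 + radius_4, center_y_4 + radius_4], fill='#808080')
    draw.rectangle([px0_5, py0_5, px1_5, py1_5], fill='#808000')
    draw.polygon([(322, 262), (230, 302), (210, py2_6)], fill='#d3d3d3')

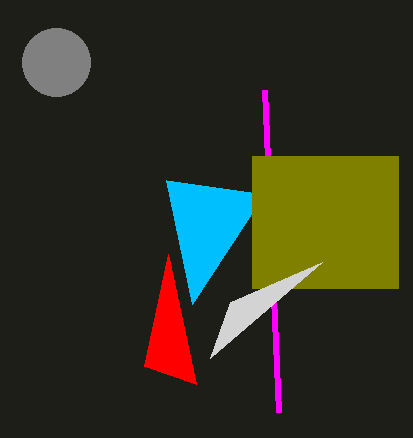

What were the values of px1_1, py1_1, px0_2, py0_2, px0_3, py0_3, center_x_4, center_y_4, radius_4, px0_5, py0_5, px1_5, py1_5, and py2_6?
px1_1 = 278, py1_1 = 412, px0_2 = 144, py0_2 = 366, px0_3 = 192, py0_3 = 304, center_x_4 = 56, center_y_4 = 62, radius_4 = 34, px0_5 = 252, py0_5 = 156, px1_5 = 398, py1_5 = 288, py2_6 = 358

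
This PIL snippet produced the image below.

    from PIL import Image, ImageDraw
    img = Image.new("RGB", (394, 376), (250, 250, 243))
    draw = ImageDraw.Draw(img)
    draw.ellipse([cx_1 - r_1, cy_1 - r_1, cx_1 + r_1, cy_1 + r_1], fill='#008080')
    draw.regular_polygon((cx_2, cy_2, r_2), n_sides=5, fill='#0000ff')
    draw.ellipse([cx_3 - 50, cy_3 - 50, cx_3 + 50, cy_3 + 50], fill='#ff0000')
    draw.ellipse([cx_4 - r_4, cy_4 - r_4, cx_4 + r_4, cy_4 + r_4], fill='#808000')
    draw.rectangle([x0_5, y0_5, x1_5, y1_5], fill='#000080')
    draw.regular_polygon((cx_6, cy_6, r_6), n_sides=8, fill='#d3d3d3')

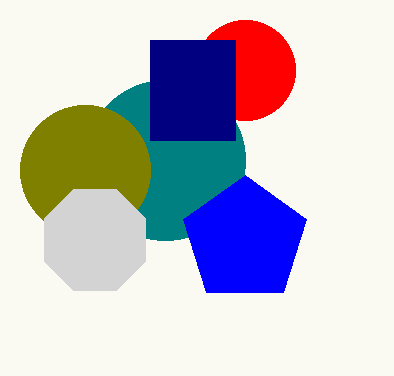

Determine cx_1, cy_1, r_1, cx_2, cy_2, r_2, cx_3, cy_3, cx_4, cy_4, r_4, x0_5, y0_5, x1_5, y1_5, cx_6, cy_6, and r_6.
cx_1 = 165; cy_1 = 160; r_1 = 80; cx_2 = 245; cy_2 = 240; r_2 = 65; cx_3 = 245; cy_3 = 70; cx_4 = 85; cy_4 = 170; r_4 = 65; x0_5 = 150; y0_5 = 40; x1_5 = 235; y1_5 = 140; cx_6 = 95; cy_6 = 240; r_6 = 55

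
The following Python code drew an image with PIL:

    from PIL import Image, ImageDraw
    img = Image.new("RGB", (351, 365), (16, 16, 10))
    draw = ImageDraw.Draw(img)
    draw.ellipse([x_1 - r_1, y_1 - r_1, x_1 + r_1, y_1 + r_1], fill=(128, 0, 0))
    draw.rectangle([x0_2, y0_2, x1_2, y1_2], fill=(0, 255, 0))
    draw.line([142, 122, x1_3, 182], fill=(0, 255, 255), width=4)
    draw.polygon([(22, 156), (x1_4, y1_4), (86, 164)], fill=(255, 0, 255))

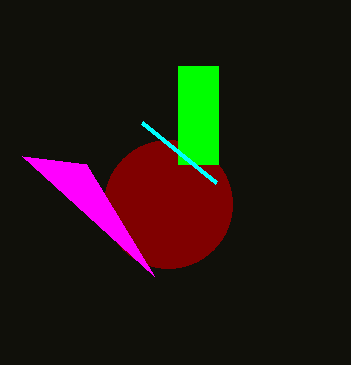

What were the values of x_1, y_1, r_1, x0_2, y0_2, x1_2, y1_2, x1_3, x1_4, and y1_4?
x_1 = 168, y_1 = 204, r_1 = 64, x0_2 = 178, y0_2 = 66, x1_2 = 218, y1_2 = 164, x1_3 = 216, x1_4 = 154, y1_4 = 276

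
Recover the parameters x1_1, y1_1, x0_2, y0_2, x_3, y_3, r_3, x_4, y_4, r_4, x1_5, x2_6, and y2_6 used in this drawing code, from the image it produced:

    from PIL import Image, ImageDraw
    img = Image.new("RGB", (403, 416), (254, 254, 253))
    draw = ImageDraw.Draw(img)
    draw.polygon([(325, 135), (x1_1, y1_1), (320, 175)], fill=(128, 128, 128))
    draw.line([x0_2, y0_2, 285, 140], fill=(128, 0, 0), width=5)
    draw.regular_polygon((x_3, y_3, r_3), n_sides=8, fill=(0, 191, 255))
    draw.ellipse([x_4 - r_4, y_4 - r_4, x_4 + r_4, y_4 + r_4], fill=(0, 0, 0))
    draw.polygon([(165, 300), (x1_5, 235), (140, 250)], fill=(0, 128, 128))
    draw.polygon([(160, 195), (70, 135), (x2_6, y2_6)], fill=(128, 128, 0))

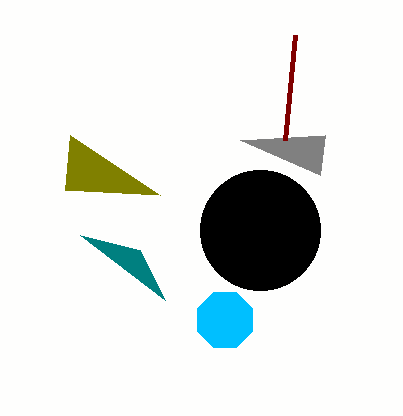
x1_1 = 240, y1_1 = 140, x0_2 = 295, y0_2 = 35, x_3 = 225, y_3 = 320, r_3 = 30, x_4 = 260, y_4 = 230, r_4 = 60, x1_5 = 80, x2_6 = 65, y2_6 = 190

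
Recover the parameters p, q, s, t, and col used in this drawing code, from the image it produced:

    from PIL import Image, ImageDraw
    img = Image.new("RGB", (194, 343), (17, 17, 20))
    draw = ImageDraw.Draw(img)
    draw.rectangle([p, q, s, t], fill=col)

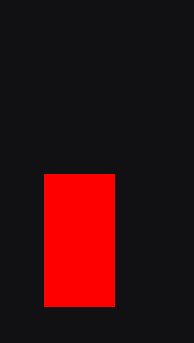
p = 44
q = 174
s = 114
t = 306
col = 'red'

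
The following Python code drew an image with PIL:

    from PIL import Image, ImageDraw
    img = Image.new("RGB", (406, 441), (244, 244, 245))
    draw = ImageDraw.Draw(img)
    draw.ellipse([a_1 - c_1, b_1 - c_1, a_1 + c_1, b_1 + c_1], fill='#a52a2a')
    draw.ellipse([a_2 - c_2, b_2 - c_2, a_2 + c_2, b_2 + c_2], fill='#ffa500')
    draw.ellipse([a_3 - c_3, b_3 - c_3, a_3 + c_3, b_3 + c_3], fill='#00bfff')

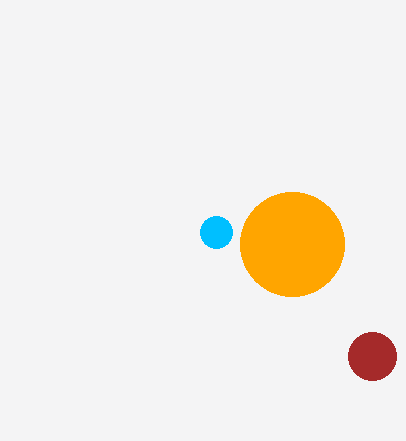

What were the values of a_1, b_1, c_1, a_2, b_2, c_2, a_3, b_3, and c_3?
a_1 = 372
b_1 = 356
c_1 = 24
a_2 = 292
b_2 = 244
c_2 = 52
a_3 = 216
b_3 = 232
c_3 = 16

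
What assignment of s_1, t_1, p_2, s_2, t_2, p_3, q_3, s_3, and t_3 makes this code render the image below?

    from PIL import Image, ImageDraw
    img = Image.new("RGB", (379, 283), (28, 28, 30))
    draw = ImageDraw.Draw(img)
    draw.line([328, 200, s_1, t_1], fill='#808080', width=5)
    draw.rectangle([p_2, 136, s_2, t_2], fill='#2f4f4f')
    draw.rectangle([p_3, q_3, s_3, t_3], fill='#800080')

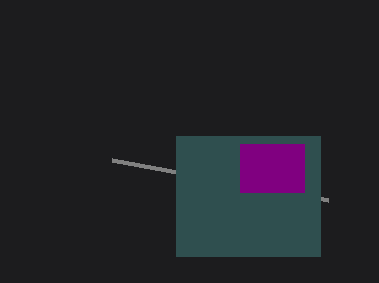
s_1 = 112
t_1 = 160
p_2 = 176
s_2 = 320
t_2 = 256
p_3 = 240
q_3 = 144
s_3 = 304
t_3 = 192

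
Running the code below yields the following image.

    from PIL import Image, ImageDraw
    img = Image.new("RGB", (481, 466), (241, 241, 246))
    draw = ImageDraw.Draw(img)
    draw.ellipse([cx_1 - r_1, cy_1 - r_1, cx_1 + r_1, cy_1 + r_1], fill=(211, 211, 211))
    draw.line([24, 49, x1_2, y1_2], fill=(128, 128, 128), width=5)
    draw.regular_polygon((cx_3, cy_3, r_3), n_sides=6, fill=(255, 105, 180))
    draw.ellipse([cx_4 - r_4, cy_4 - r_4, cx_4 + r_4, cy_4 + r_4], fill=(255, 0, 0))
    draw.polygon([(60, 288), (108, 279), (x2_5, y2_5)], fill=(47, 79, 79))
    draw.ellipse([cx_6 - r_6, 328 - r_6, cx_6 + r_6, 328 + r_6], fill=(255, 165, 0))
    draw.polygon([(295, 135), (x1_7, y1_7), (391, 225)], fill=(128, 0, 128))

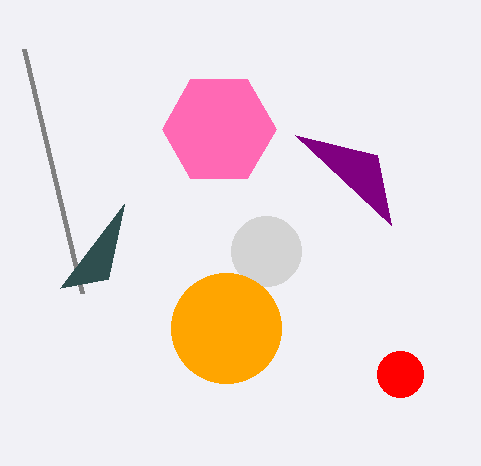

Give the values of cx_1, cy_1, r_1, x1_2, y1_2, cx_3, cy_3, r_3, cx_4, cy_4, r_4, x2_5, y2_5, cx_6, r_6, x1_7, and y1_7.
cx_1 = 266; cy_1 = 251; r_1 = 35; x1_2 = 82; y1_2 = 293; cx_3 = 219; cy_3 = 129; r_3 = 57; cx_4 = 400; cy_4 = 374; r_4 = 23; x2_5 = 124; y2_5 = 204; cx_6 = 226; r_6 = 55; x1_7 = 377; y1_7 = 155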